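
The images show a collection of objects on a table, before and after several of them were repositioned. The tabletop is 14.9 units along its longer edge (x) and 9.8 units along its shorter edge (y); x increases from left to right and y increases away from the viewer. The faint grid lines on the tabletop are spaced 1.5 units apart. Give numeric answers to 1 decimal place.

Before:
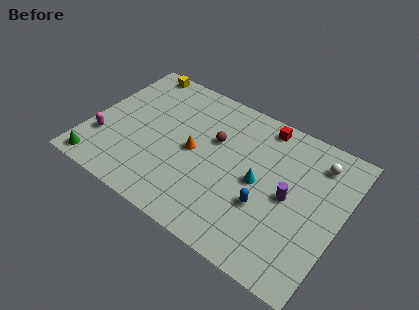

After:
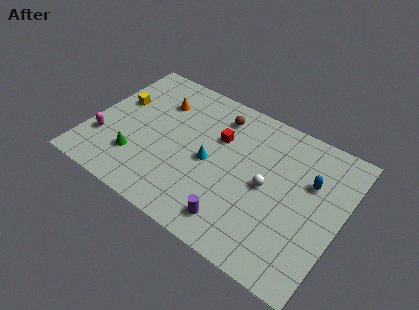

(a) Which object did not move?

the magenta capsule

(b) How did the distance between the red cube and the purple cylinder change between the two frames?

+0.8

They were about 4.5 units apart before and 5.3 after — 0.8 units further apart.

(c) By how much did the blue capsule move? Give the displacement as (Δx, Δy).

(2.2, 2.9)

From the two frames, the blue capsule sits at roughly (10.7, 3.5) before and (12.9, 6.4) after.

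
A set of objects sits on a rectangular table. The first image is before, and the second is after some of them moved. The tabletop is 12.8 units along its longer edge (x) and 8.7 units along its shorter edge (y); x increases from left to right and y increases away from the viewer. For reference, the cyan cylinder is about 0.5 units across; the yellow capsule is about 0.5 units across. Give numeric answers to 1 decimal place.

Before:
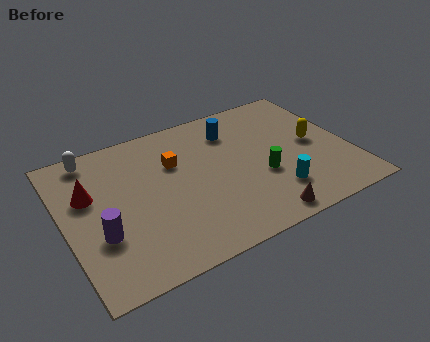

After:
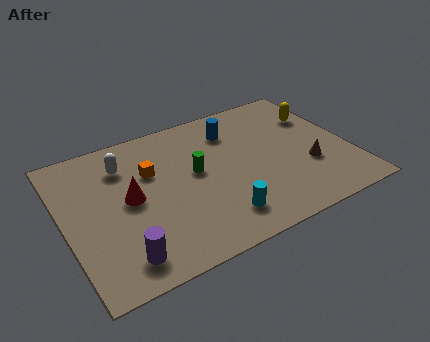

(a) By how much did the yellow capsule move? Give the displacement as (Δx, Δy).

(0.5, 1.7)

The yellow capsule started near (11.3, 4.4) and ended near (11.8, 6.1).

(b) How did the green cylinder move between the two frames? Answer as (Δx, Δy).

(-2.8, 1.5)

The green cylinder was at about (8.7, 3.3) and moved to about (5.9, 4.8).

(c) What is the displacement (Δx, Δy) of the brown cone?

(2.6, 2.1)

The brown cone was at about (8.2, 0.9) and moved to about (10.8, 3.0).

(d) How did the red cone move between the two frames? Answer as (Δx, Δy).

(1.7, -1.0)

From the two frames, the red cone sits at roughly (1.2, 5.5) before and (2.9, 4.5) after.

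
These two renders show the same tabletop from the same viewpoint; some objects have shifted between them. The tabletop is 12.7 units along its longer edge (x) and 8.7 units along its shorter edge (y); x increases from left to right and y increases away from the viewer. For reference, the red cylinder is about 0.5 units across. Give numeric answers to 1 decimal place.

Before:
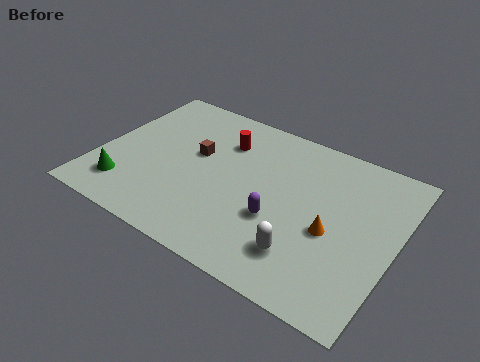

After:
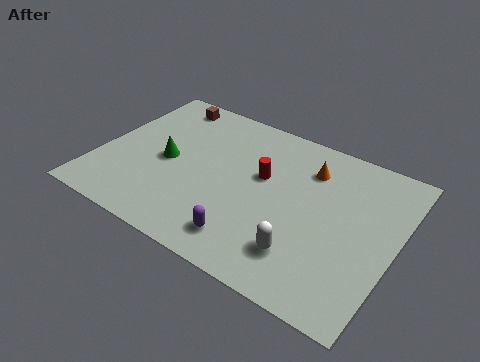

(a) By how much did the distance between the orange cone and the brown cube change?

+0.4

The distance was about 6.3 in the first image and 6.7 in the second, so they moved 0.4 units further apart.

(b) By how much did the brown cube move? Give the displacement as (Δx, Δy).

(-1.9, 2.5)

The brown cube started near (4.0, 5.1) and ended near (2.1, 7.6).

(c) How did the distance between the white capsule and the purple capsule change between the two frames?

+0.6

Before: roughly 1.8 units apart; after: 2.4. That's 0.6 units further apart.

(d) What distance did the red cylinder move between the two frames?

2.2

From (5.0, 6.4) to (6.9, 5.2), the red cylinder covered √(1.9² + 1.2²) ≈ 2.2 units.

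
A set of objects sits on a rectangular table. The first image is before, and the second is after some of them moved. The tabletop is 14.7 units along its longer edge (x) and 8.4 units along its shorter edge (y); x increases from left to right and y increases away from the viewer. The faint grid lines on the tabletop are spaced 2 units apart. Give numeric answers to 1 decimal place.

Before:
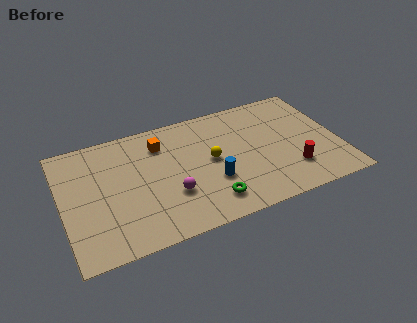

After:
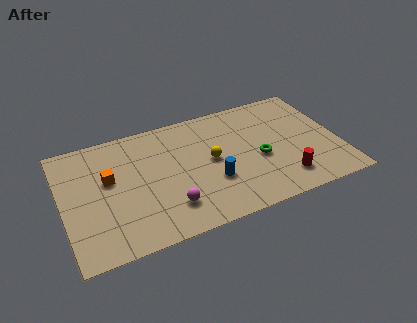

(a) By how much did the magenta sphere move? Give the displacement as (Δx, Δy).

(-0.2, -0.8)

The magenta sphere was at about (5.6, 2.8) and moved to about (5.4, 2.0).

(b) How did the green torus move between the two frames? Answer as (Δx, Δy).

(2.9, 2.0)

From the two frames, the green torus sits at roughly (7.5, 1.6) before and (10.4, 3.6) after.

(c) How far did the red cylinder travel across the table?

0.7

The red cylinder moved from about (12.0, 2.2) to (11.5, 1.7), a distance of √(0.5² + 0.5²) ≈ 0.7.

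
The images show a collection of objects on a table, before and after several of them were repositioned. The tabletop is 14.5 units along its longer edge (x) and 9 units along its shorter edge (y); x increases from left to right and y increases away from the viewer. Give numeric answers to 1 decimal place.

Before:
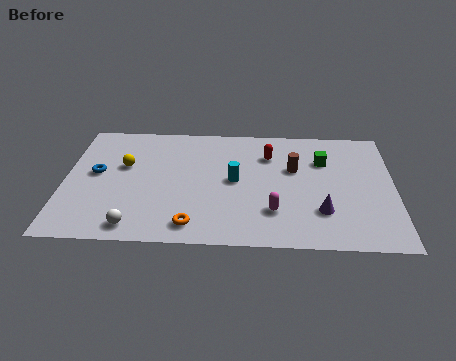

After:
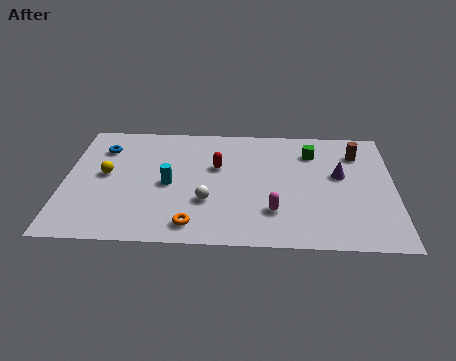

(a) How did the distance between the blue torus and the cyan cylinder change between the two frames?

-2.1

They were about 6.1 units apart before and 4.0 after — 2.1 units closer together.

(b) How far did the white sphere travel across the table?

3.6

The white sphere was near (3.2, 1.1) before and (6.3, 3.0) after, so it travelled √(3.1² + 1.9²) ≈ 3.6 units.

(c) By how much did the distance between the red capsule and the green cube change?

+2.0

Before: roughly 2.4 units apart; after: 4.4. That's 2.0 units further apart.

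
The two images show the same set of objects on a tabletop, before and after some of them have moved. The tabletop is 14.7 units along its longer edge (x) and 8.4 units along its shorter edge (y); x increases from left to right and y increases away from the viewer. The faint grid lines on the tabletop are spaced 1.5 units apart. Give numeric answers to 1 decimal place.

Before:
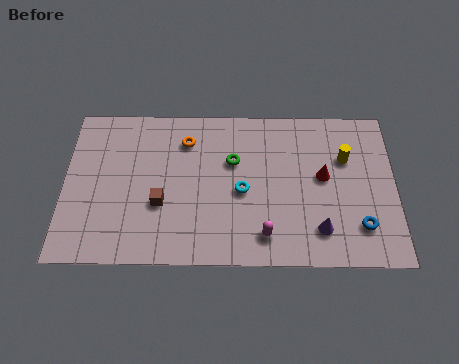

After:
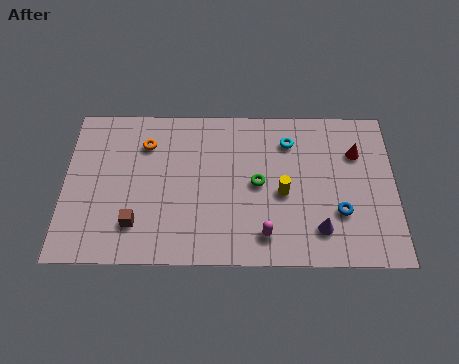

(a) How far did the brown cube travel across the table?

1.6

From (4.3, 3.1) to (3.2, 2.0), the brown cube covered √(1.1² + 1.1²) ≈ 1.6 units.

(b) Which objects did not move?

the purple cone and the magenta capsule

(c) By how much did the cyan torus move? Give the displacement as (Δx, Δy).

(2.1, 2.7)

The cyan torus was at about (7.9, 3.8) and moved to about (10.0, 6.5).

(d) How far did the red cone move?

2.0

From (11.5, 4.6) to (13.0, 5.9), the red cone covered √(1.5² + 1.3²) ≈ 2.0 units.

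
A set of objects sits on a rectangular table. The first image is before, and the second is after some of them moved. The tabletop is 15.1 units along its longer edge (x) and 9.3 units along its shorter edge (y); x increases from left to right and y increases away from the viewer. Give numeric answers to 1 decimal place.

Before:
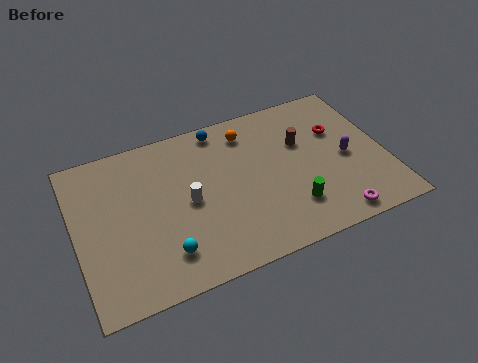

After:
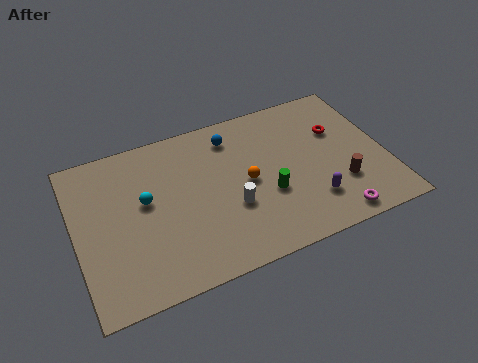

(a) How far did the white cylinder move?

2.3

The white cylinder moved from about (5.4, 4.5) to (7.4, 3.4), a distance of √(2.0² + 1.1²) ≈ 2.3.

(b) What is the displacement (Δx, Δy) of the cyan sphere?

(-0.6, 3.3)

The cyan sphere was at about (4.0, 2.0) and moved to about (3.4, 5.3).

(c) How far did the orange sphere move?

3.0

The orange sphere moved from about (8.7, 7.6) to (8.3, 4.6), a distance of √(0.4² + 3.0²) ≈ 3.0.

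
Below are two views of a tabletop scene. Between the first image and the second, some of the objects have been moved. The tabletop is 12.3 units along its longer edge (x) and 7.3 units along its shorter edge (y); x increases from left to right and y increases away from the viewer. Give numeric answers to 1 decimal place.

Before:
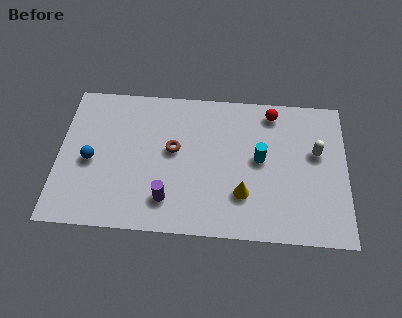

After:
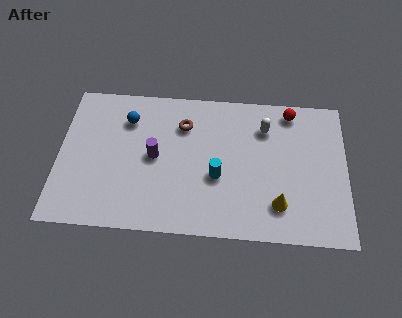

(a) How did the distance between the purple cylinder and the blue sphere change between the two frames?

-1.5

The distance was about 3.7 in the first image and 2.2 in the second, so they moved 1.5 units closer together.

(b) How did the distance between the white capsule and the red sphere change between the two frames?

-1.3

Before: roughly 2.7 units apart; after: 1.4. That's 1.3 units closer together.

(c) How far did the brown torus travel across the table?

1.4

The brown torus was near (4.9, 4.1) before and (5.3, 5.4) after, so it travelled √(0.4² + 1.3²) ≈ 1.4 units.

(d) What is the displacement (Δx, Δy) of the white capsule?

(-2.2, 1.1)

The white capsule started near (11.0, 4.4) and ended near (8.8, 5.5).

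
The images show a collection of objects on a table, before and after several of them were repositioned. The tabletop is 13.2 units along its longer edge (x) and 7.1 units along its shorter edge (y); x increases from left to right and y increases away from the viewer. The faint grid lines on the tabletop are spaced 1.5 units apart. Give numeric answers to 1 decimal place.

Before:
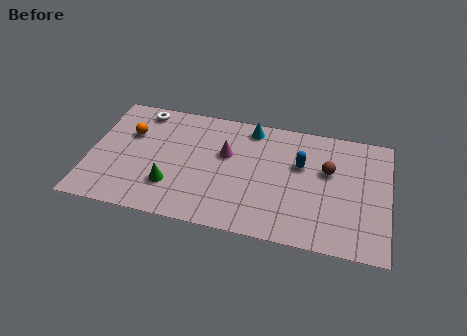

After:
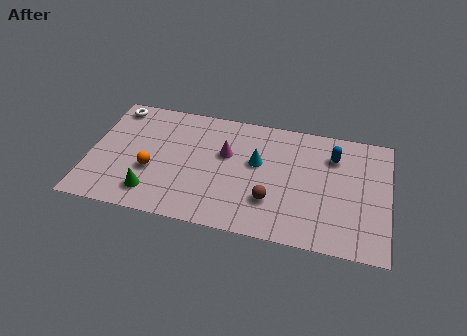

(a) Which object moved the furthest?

the brown sphere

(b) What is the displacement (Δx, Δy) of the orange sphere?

(1.1, -2.0)

The orange sphere was at about (1.7, 4.7) and moved to about (2.8, 2.7).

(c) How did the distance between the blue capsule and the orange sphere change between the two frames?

+0.7

Before: roughly 7.6 units apart; after: 8.3. That's 0.7 units further apart.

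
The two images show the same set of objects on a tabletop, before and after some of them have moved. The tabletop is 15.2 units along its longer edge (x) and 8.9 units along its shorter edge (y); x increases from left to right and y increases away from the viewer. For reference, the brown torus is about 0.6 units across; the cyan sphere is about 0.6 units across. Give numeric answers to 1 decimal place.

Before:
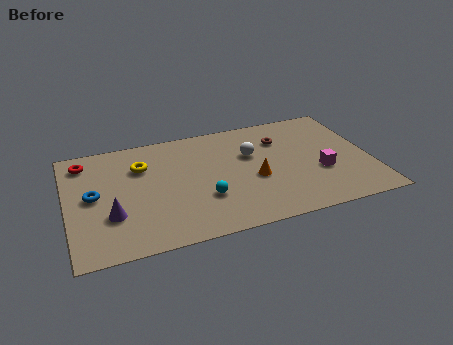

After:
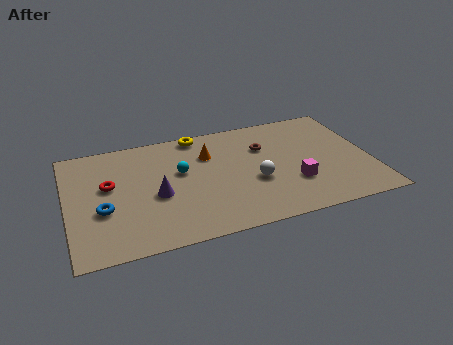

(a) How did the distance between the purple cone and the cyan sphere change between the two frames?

-2.6

Before: roughly 4.6 units apart; after: 2.0. That's 2.6 units closer together.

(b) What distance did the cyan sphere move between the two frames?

2.6

The cyan sphere was near (6.7, 2.9) before and (5.7, 5.3) after, so it travelled √(1.0² + 2.4²) ≈ 2.6 units.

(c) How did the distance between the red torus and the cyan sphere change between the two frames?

-3.7

Before: roughly 7.3 units apart; after: 3.6. That's 3.7 units closer together.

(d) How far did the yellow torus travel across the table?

3.5

The yellow torus was near (3.8, 6.3) before and (6.8, 8.1) after, so it travelled √(3.0² + 1.8²) ≈ 3.5 units.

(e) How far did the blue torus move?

1.3

From (1.3, 4.6) to (1.7, 3.4), the blue torus covered √(0.4² + 1.2²) ≈ 1.3 units.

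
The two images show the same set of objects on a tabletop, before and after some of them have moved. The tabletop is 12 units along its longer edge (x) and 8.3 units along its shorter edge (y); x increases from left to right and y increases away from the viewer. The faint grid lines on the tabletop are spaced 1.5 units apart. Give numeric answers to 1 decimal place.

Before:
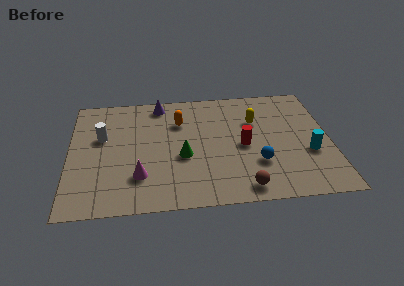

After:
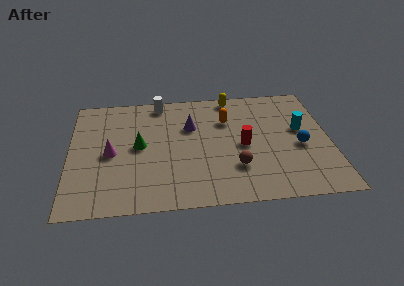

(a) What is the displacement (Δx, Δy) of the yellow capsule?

(-1.0, 1.9)

From the two frames, the yellow capsule sits at roughly (8.6, 5.6) before and (7.6, 7.5) after.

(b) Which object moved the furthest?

the white cylinder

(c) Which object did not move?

the red cylinder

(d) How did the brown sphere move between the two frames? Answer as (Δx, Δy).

(-0.3, 1.4)

From the two frames, the brown sphere sits at roughly (7.9, 1.0) before and (7.6, 2.4) after.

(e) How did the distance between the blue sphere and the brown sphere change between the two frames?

+1.5

Before: roughly 1.7 units apart; after: 3.2. That's 1.5 units further apart.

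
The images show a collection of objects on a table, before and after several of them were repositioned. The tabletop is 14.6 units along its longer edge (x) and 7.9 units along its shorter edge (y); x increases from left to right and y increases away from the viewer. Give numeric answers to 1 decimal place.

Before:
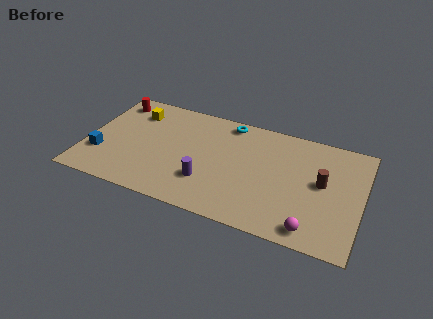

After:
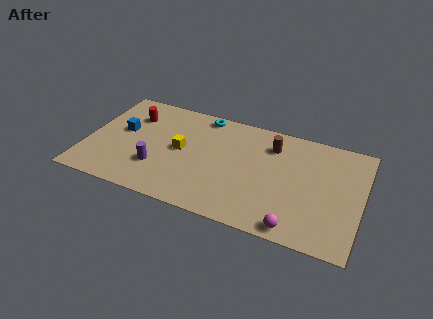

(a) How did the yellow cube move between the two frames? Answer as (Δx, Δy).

(2.7, -2.0)

The yellow cube started near (2.3, 6.1) and ended near (5.0, 4.1).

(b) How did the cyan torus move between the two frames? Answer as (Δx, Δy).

(-1.4, 0.1)

The cyan torus started near (7.3, 7.0) and ended near (5.9, 7.1).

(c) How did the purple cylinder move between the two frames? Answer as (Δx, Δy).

(-2.7, 0.1)

The purple cylinder was at about (6.6, 2.3) and moved to about (3.9, 2.4).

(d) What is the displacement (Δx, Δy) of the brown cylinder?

(-2.8, 1.8)

The brown cylinder started near (12.5, 4.3) and ended near (9.7, 6.1).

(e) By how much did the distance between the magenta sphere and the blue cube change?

-1.1

Before: roughly 11.4 units apart; after: 10.3. That's 1.1 units closer together.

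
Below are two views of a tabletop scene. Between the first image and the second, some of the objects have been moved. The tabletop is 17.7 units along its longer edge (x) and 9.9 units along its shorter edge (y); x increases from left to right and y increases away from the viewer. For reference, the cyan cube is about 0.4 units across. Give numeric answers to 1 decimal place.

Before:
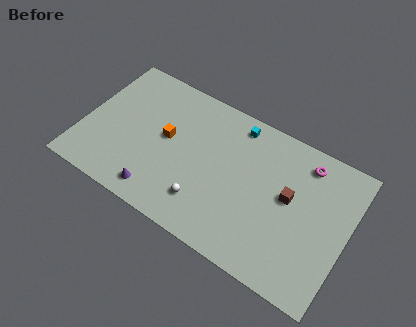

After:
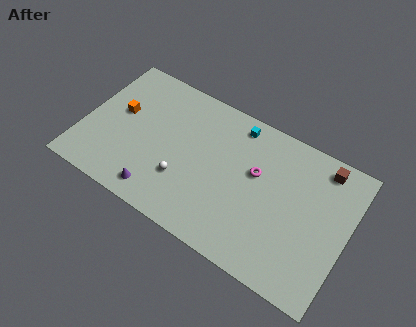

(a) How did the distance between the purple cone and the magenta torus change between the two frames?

-3.8

They were about 11.3 units apart before and 7.5 after — 3.8 units closer together.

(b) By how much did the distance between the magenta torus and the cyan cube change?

-1.6

The distance was about 4.7 in the first image and 3.1 in the second, so they moved 1.6 units closer together.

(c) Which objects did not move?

the purple cone and the cyan cube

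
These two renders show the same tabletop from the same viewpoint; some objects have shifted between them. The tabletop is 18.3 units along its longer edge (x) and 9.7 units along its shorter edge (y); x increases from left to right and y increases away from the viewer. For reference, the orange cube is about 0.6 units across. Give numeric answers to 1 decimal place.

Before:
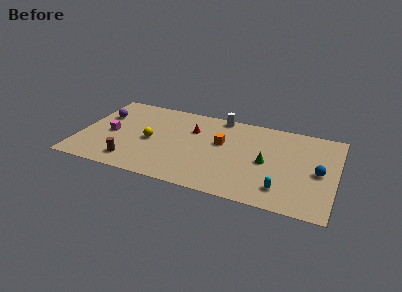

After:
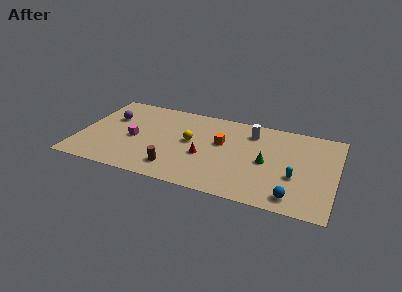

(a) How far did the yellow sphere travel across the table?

2.9

The yellow sphere was near (5.1, 4.5) before and (7.9, 5.3) after, so it travelled √(2.8² + 0.8²) ≈ 2.9 units.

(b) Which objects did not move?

the green cone and the orange cube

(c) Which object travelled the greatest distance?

the blue sphere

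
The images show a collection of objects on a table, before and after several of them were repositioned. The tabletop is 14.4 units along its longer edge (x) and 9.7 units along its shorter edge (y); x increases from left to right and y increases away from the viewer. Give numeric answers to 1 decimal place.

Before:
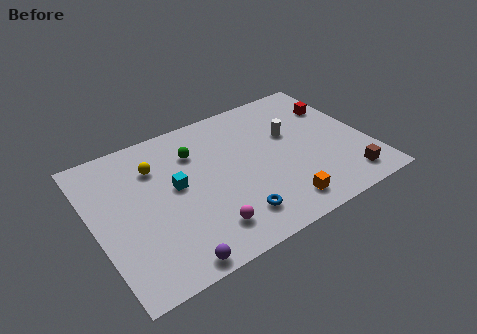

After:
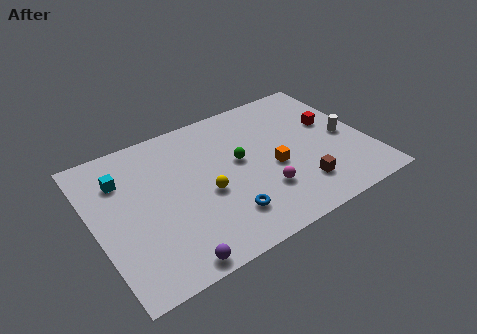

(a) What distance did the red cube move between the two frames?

1.2

From (13.3, 6.9) to (12.8, 5.8), the red cube covered √(0.5² + 1.1²) ≈ 1.2 units.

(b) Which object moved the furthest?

the yellow sphere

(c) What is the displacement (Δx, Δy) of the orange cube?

(0.1, 2.6)

The orange cube started near (9.2, 1.5) and ended near (9.3, 4.1).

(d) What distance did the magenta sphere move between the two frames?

3.3

The magenta sphere was near (5.3, 1.9) before and (8.5, 2.8) after, so it travelled √(3.2² + 0.9²) ≈ 3.3 units.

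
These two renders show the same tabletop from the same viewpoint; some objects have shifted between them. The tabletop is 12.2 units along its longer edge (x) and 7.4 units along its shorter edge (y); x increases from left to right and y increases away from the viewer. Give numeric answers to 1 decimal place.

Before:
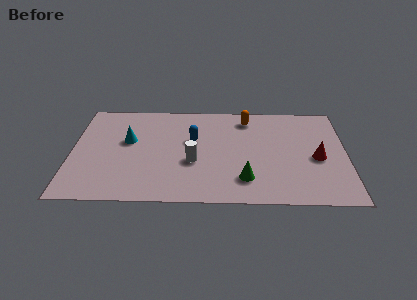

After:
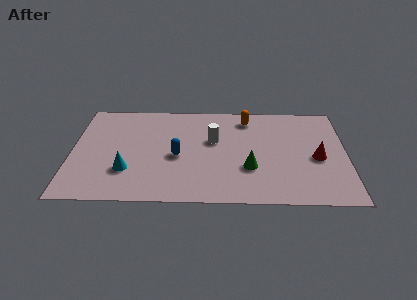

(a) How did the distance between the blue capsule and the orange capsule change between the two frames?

+1.3

They were about 2.9 units apart before and 4.2 after — 1.3 units further apart.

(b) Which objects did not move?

the red cone and the orange capsule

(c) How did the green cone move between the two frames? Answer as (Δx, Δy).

(0.2, 0.8)

The green cone started near (7.7, 1.7) and ended near (7.9, 2.5).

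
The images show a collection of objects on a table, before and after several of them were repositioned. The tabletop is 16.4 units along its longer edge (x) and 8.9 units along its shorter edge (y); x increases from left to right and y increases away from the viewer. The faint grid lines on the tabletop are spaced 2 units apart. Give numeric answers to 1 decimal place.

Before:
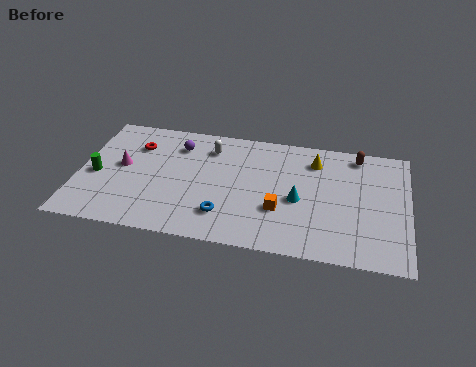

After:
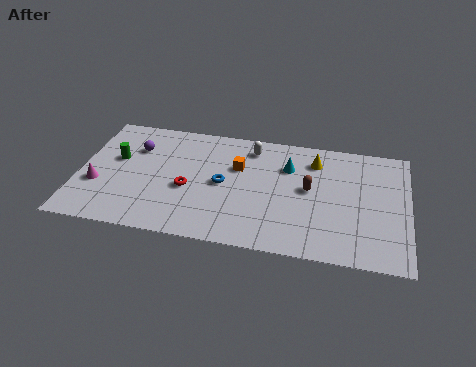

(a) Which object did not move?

the yellow cone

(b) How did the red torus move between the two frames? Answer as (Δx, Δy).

(2.8, -2.8)

The red torus was at about (2.7, 6.5) and moved to about (5.5, 3.7).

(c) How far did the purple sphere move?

2.2

From (4.8, 6.9) to (2.7, 6.3), the purple sphere covered √(2.1² + 0.6²) ≈ 2.2 units.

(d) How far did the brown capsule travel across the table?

3.8

From (13.8, 7.8) to (11.5, 4.8), the brown capsule covered √(2.3² + 3.0²) ≈ 3.8 units.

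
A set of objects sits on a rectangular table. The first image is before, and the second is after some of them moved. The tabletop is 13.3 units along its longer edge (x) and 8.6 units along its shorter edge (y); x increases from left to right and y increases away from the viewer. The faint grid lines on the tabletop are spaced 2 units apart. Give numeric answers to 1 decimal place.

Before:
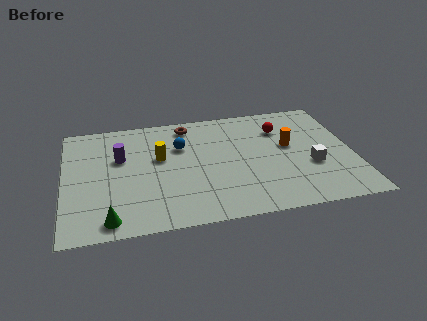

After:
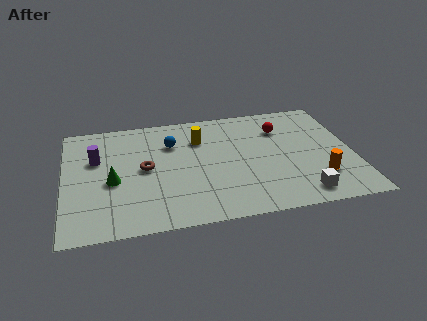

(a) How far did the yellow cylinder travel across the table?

2.2

The yellow cylinder was near (4.4, 5.1) before and (6.3, 6.2) after, so it travelled √(1.9² + 1.1²) ≈ 2.2 units.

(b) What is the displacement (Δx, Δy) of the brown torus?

(-2.1, -3.0)

The brown torus started near (5.8, 7.4) and ended near (3.7, 4.4).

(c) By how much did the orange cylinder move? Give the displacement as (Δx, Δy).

(1.2, -2.6)

The orange cylinder started near (10.4, 4.9) and ended near (11.6, 2.3).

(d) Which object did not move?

the red sphere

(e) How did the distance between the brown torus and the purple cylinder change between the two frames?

-1.3

The distance was about 3.8 in the first image and 2.5 in the second, so they moved 1.3 units closer together.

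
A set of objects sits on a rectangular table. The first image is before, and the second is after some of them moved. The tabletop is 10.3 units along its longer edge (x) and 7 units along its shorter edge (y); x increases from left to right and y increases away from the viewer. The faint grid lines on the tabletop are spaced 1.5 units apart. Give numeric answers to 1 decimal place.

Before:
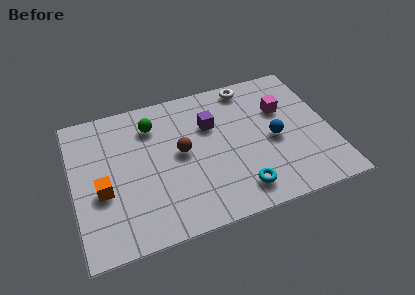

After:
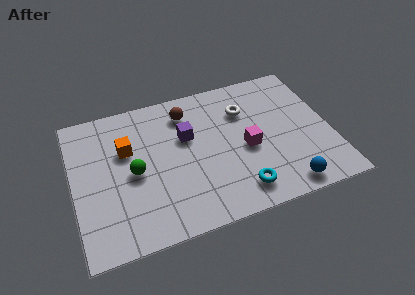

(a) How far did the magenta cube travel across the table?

2.2

The magenta cube was near (8.5, 4.6) before and (6.9, 3.1) after, so it travelled √(1.6² + 1.5²) ≈ 2.2 units.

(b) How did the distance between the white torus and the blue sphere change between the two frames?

+1.3

The distance was about 3.1 in the first image and 4.4 in the second, so they moved 1.3 units further apart.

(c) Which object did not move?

the cyan torus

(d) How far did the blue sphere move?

2.4

From (8.0, 3.2) to (8.2, 0.8), the blue sphere covered √(0.2² + 2.4²) ≈ 2.4 units.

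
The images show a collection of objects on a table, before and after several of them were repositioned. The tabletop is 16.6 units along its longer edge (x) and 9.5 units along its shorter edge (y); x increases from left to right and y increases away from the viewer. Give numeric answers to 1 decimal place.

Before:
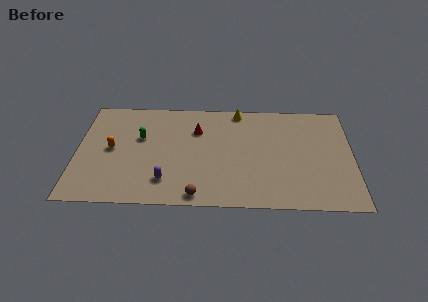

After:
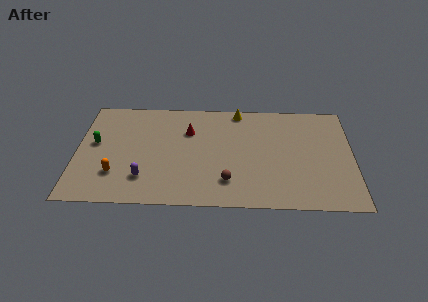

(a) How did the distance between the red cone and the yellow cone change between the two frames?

+0.5

The distance was about 3.1 in the first image and 3.6 in the second, so they moved 0.5 units further apart.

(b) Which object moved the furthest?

the green capsule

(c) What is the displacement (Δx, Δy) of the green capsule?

(-2.7, -0.6)

The green capsule was at about (3.8, 5.9) and moved to about (1.1, 5.3).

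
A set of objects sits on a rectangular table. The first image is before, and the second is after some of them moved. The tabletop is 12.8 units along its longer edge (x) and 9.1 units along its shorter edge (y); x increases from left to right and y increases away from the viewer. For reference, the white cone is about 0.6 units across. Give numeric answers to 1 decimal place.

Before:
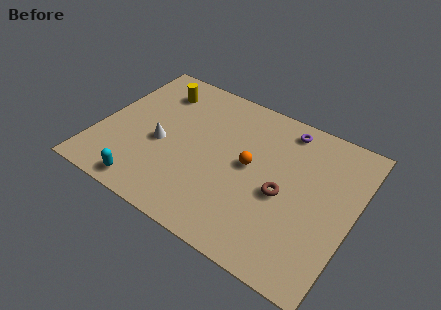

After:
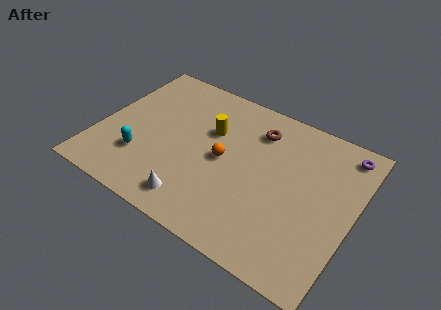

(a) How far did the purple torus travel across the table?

3.0

From (8.9, 7.9) to (11.9, 7.9), the purple torus covered √(3.0² + 0.0²) ≈ 3.0 units.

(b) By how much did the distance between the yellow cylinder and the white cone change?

+1.1

Before: roughly 3.4 units apart; after: 4.5. That's 1.1 units further apart.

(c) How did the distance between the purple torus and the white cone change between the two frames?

+2.2

Before: roughly 7.0 units apart; after: 9.2. That's 2.2 units further apart.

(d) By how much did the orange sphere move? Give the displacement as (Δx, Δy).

(-1.3, -0.3)

From the two frames, the orange sphere sits at roughly (7.6, 4.8) before and (6.3, 4.5) after.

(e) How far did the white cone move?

3.3

The white cone moved from about (3.2, 3.9) to (5.4, 1.4), a distance of √(2.2² + 2.5²) ≈ 3.3.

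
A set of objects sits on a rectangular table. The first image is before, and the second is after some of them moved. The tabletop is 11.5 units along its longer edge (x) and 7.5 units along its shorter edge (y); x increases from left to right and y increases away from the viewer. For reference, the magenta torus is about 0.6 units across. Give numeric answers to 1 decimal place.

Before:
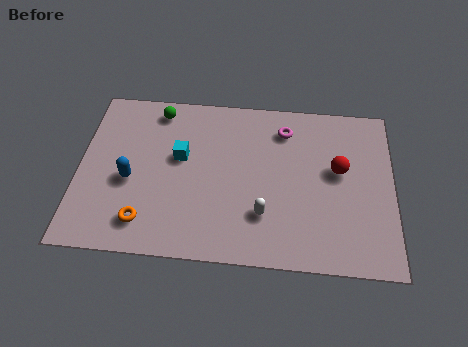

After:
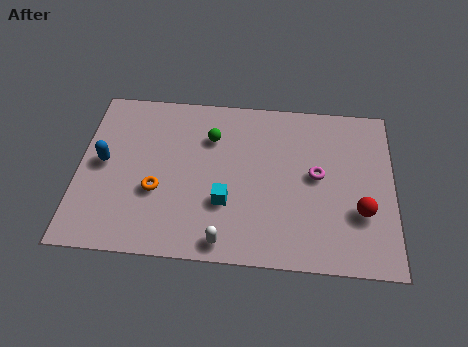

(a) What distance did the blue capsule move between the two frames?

1.2

The blue capsule was near (1.9, 3.2) before and (0.9, 3.9) after, so it travelled √(1.0² + 0.7²) ≈ 1.2 units.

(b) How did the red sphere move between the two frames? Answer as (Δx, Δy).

(0.8, -1.8)

The red sphere started near (9.5, 4.3) and ended near (10.3, 2.5).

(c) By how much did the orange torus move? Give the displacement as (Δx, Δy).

(0.4, 1.4)

The orange torus was at about (2.5, 1.4) and moved to about (2.9, 2.8).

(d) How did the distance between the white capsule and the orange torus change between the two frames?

-1.2

Before: roughly 4.4 units apart; after: 3.2. That's 1.2 units closer together.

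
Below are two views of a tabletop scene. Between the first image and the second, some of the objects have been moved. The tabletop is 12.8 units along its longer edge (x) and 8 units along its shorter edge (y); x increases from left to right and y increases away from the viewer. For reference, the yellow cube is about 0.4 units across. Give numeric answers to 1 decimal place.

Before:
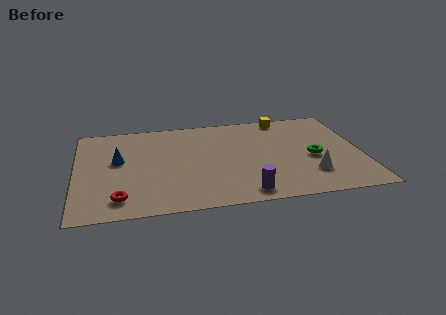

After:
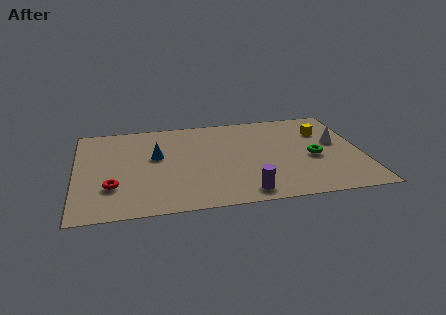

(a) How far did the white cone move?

2.8

The white cone moved from about (10.4, 2.1) to (11.7, 4.6), a distance of √(1.3² + 2.5²) ≈ 2.8.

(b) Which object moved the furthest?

the white cone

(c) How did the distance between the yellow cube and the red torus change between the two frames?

+0.6

The distance was about 9.6 in the first image and 10.2 in the second, so they moved 0.6 units further apart.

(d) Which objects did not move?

the green torus and the purple cylinder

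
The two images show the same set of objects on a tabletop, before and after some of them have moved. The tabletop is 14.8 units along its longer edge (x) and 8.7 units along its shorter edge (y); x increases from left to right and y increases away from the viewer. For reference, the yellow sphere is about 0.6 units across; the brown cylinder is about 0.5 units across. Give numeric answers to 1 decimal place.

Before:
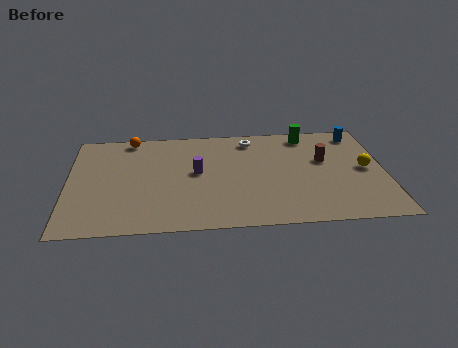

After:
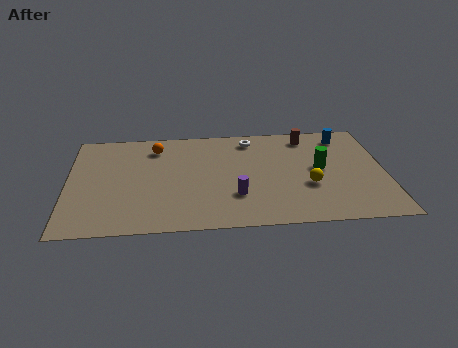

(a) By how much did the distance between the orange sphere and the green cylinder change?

-0.3

The distance was about 8.4 in the first image and 8.1 in the second, so they moved 0.3 units closer together.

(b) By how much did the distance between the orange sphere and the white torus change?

-1.2

The distance was about 5.7 in the first image and 4.5 in the second, so they moved 1.2 units closer together.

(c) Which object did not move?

the white torus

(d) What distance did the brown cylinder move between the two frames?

2.2

The brown cylinder was near (12.0, 5.3) before and (11.3, 7.4) after, so it travelled √(0.7² + 2.1²) ≈ 2.2 units.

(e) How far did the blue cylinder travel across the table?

0.7

From (13.7, 7.5) to (13.0, 7.3), the blue cylinder covered √(0.7² + 0.2²) ≈ 0.7 units.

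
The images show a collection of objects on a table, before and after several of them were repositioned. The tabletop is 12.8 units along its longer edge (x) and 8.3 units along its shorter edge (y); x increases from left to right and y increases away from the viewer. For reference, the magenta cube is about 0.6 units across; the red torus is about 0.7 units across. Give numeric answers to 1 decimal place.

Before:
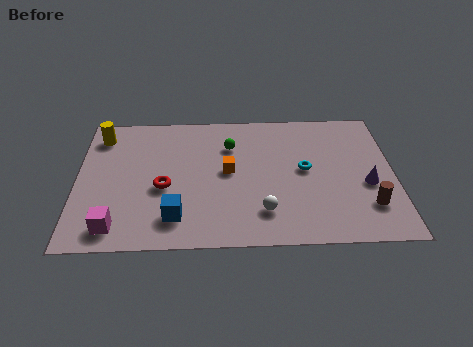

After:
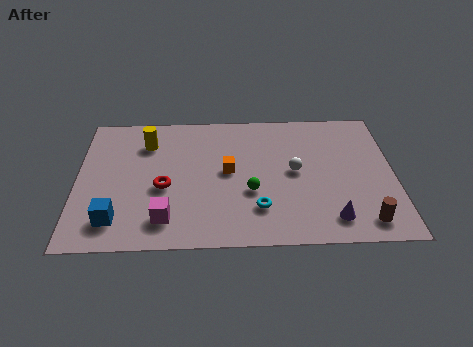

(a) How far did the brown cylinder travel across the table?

0.9

The brown cylinder was near (11.7, 2.1) before and (11.5, 1.2) after, so it travelled √(0.2² + 0.9²) ≈ 0.9 units.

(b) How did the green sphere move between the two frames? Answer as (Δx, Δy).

(0.8, -2.9)

The green sphere was at about (6.2, 6.0) and moved to about (7.0, 3.1).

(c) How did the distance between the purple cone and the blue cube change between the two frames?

+0.7

The distance was about 7.9 in the first image and 8.6 in the second, so they moved 0.7 units further apart.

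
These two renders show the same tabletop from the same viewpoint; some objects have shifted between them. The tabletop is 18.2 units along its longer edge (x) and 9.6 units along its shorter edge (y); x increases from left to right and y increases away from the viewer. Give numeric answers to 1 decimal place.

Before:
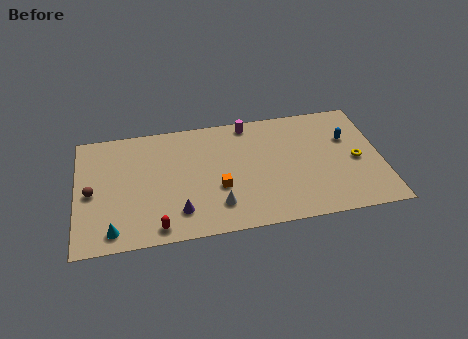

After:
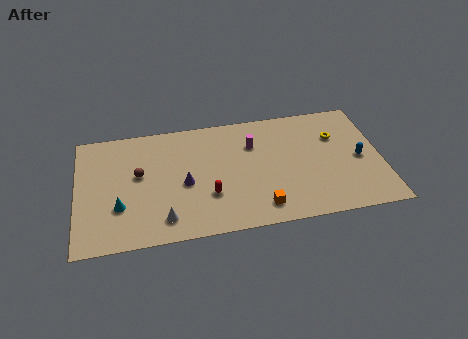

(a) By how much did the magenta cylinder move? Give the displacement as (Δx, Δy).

(0.2, -1.8)

From the two frames, the magenta cylinder sits at roughly (10.4, 8.6) before and (10.6, 6.8) after.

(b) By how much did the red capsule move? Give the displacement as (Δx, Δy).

(3.1, 2.0)

The red capsule started near (4.7, 1.1) and ended near (7.8, 3.1).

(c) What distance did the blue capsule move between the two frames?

1.9

The blue capsule moved from about (16.3, 6.3) to (16.9, 4.5), a distance of √(0.6² + 1.8²) ≈ 1.9.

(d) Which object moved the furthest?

the red capsule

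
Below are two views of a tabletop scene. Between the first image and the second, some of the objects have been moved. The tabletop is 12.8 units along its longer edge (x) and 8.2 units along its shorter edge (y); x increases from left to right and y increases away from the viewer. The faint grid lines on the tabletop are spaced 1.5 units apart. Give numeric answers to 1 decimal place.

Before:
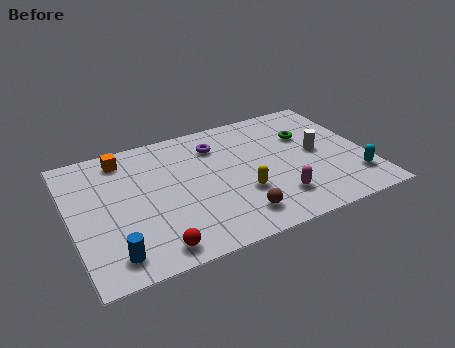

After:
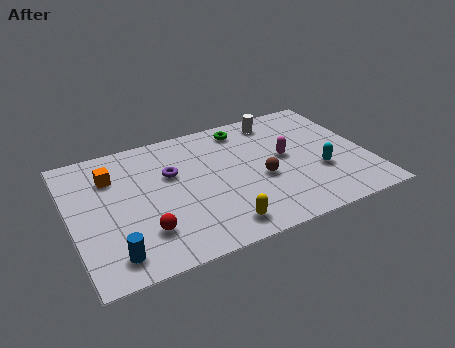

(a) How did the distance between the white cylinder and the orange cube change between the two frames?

-1.2

Before: roughly 8.7 units apart; after: 7.5. That's 1.2 units closer together.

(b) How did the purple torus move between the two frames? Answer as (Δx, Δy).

(-2.1, -1.1)

The purple torus started near (6.5, 6.3) and ended near (4.4, 5.2).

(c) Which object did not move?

the blue cylinder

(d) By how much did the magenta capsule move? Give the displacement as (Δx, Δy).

(0.7, 2.5)

From the two frames, the magenta capsule sits at roughly (8.6, 1.9) before and (9.3, 4.4) after.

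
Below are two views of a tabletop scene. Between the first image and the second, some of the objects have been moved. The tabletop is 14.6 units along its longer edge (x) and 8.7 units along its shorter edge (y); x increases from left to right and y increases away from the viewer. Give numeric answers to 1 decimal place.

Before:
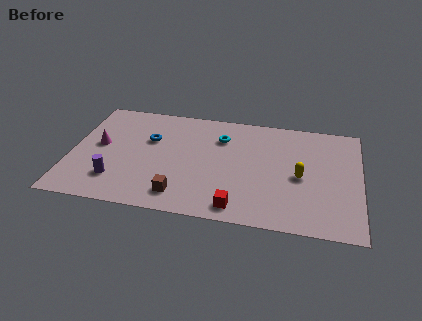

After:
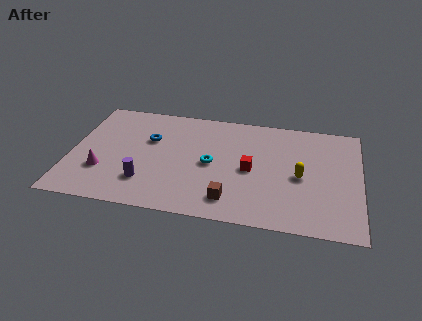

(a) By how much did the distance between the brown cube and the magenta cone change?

+1.2

The distance was about 5.4 in the first image and 6.6 in the second, so they moved 1.2 units further apart.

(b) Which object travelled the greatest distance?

the red cube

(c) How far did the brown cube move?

2.5

From (5.7, 1.5) to (8.2, 1.6), the brown cube covered √(2.5² + 0.1²) ≈ 2.5 units.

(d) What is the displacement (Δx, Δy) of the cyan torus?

(-0.4, -2.2)

From the two frames, the cyan torus sits at roughly (7.5, 6.4) before and (7.1, 4.2) after.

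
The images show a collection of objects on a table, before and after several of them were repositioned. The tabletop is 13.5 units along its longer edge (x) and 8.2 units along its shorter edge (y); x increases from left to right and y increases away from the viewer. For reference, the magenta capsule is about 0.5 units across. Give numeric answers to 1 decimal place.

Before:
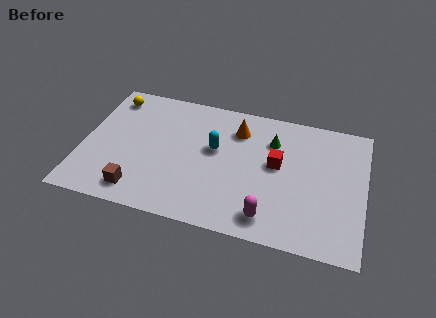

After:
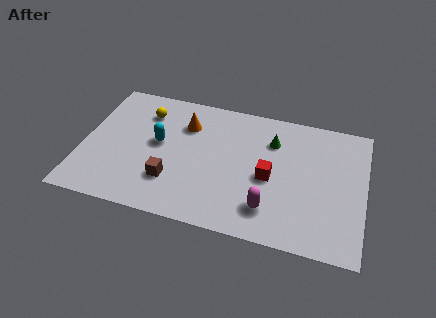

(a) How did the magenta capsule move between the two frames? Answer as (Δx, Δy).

(0.0, 0.5)

The magenta capsule was at about (9.1, 1.3) and moved to about (9.1, 1.8).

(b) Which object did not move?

the green cone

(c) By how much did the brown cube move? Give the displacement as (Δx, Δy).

(1.5, 1.0)

The brown cube was at about (2.9, 1.3) and moved to about (4.4, 2.3).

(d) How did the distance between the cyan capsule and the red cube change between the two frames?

+2.5

They were about 3.0 units apart before and 5.5 after — 2.5 units further apart.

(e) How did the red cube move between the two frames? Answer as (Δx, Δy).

(-0.3, -0.9)

The red cube was at about (9.3, 4.6) and moved to about (9.0, 3.7).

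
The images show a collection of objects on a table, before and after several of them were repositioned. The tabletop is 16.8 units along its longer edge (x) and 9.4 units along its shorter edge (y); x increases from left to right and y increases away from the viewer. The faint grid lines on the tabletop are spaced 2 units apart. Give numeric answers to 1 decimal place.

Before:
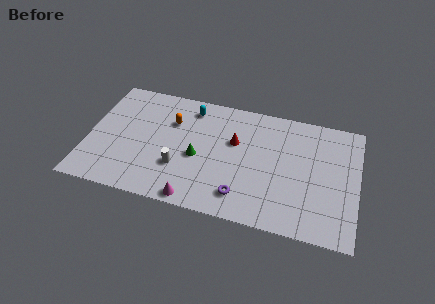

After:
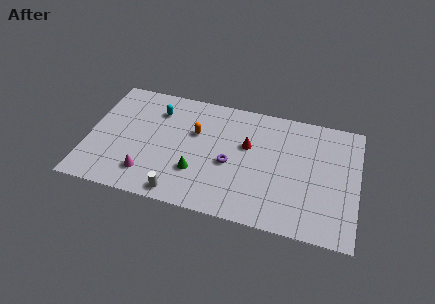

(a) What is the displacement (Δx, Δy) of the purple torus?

(-0.9, 2.3)

The purple torus was at about (9.8, 1.8) and moved to about (8.9, 4.1).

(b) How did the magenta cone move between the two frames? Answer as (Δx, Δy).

(-3.1, 1.2)

From the two frames, the magenta cone sits at roughly (7.0, 0.8) before and (3.9, 2.0) after.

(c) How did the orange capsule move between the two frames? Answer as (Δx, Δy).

(1.5, -0.5)

From the two frames, the orange capsule sits at roughly (5.1, 6.5) before and (6.6, 6.0) after.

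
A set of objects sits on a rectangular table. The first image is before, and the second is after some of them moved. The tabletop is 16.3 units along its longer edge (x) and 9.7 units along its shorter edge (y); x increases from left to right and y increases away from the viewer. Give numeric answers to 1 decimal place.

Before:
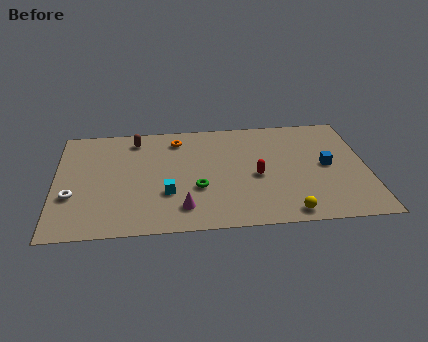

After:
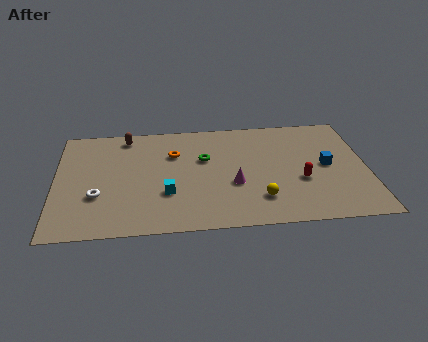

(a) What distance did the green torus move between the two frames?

2.6

The green torus was near (7.4, 3.5) before and (7.8, 6.1) after, so it travelled √(0.4² + 2.6²) ≈ 2.6 units.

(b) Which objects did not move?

the cyan cube and the blue cube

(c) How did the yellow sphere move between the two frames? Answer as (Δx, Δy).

(-1.4, 1.3)

The yellow sphere started near (12.0, 1.0) and ended near (10.6, 2.3).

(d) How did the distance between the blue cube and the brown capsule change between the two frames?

+0.6

The distance was about 10.5 in the first image and 11.1 in the second, so they moved 0.6 units further apart.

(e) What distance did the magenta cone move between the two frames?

3.2

The magenta cone moved from about (6.6, 1.9) to (9.3, 3.7), a distance of √(2.7² + 1.8²) ≈ 3.2.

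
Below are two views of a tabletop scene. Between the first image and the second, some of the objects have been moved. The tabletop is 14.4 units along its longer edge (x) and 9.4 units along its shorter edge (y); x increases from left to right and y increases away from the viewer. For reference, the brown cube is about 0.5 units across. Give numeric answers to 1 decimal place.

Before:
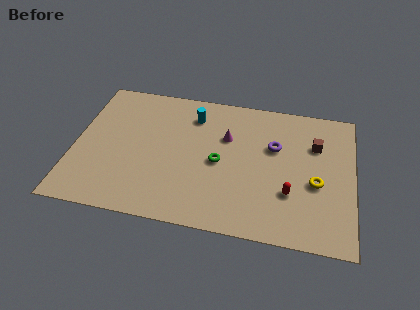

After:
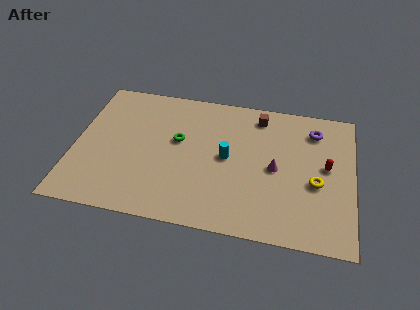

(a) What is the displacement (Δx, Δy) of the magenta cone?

(2.6, -1.7)

The magenta cone was at about (7.8, 6.2) and moved to about (10.4, 4.5).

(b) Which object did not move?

the yellow torus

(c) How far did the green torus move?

2.5

The green torus moved from about (7.5, 4.4) to (5.3, 5.5), a distance of √(2.2² + 1.1²) ≈ 2.5.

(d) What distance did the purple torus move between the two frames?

2.5

From (10.3, 6.0) to (12.3, 7.5), the purple torus covered √(2.0² + 1.5²) ≈ 2.5 units.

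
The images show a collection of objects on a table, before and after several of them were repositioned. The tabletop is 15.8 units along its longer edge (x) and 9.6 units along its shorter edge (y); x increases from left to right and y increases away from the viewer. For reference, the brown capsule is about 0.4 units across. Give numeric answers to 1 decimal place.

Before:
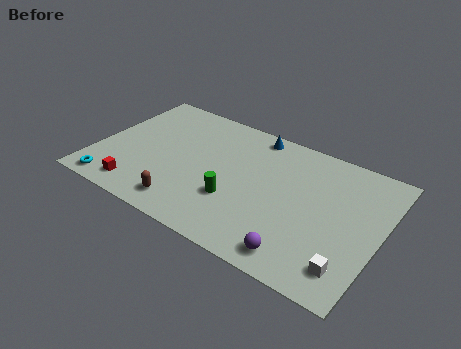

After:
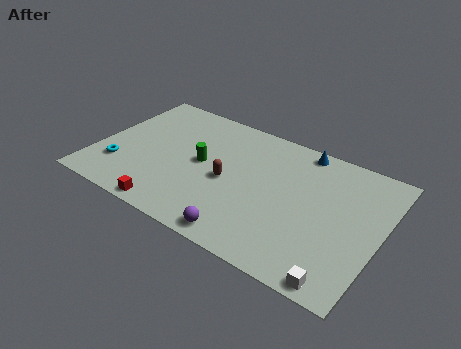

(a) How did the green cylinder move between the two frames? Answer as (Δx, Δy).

(-2.2, 1.8)

The green cylinder started near (8.0, 3.2) and ended near (5.8, 5.0).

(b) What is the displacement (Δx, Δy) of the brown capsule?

(1.9, 2.9)

The brown capsule started near (5.5, 1.5) and ended near (7.4, 4.4).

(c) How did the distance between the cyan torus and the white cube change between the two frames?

-0.3

The distance was about 13.1 in the first image and 12.8 in the second, so they moved 0.3 units closer together.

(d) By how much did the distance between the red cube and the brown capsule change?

+1.7

The distance was about 2.7 in the first image and 4.4 in the second, so they moved 1.7 units further apart.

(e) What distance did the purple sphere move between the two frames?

3.0

The purple sphere was near (11.9, 1.3) before and (8.9, 1.0) after, so it travelled √(3.0² + 0.3²) ≈ 3.0 units.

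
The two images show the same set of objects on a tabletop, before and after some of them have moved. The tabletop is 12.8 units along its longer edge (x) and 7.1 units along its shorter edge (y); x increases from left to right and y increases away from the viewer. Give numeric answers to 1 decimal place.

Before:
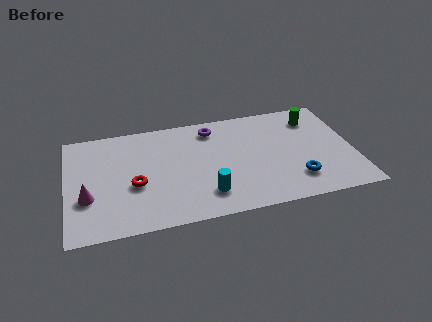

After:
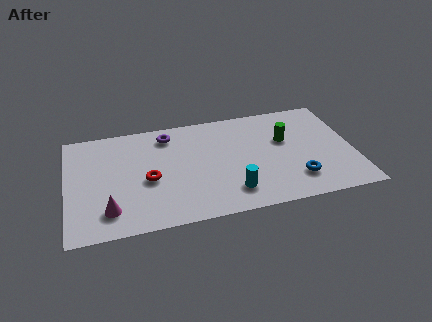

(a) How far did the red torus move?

0.6

From (3.0, 2.9) to (3.6, 3.1), the red torus covered √(0.6² + 0.2²) ≈ 0.6 units.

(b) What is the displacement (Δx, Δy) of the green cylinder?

(-1.4, -1.2)

The green cylinder was at about (11.2, 5.6) and moved to about (9.8, 4.4).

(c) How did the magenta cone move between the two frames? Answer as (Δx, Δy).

(0.9, -1.0)

From the two frames, the magenta cone sits at roughly (0.9, 2.5) before and (1.8, 1.5) after.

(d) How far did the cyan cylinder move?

1.1

From (6.1, 1.6) to (7.2, 1.5), the cyan cylinder covered √(1.1² + 0.1²) ≈ 1.1 units.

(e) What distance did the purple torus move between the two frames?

2.0

From (6.6, 5.9) to (4.6, 5.9), the purple torus covered √(2.0² + 0.0²) ≈ 2.0 units.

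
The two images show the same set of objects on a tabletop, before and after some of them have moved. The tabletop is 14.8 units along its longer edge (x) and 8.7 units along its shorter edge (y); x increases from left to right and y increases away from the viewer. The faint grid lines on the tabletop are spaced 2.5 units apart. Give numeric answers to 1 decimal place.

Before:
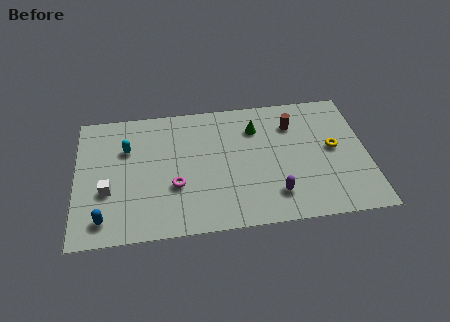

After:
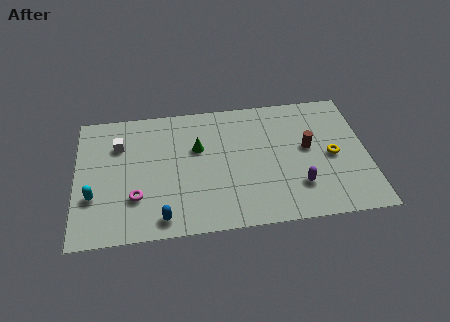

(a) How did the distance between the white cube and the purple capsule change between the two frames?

+1.3

The distance was about 8.5 in the first image and 9.8 in the second, so they moved 1.3 units further apart.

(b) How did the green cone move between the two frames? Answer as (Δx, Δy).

(-3.0, -1.0)

From the two frames, the green cone sits at roughly (9.2, 6.5) before and (6.2, 5.5) after.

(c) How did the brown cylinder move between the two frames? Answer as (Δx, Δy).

(0.7, -1.7)

The brown cylinder was at about (11.1, 6.5) and moved to about (11.8, 4.8).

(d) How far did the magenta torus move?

2.1

The magenta torus moved from about (5.0, 3.1) to (3.0, 2.6), a distance of √(2.0² + 0.5²) ≈ 2.1.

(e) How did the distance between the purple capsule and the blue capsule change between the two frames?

-1.6

Before: roughly 8.6 units apart; after: 7.0. That's 1.6 units closer together.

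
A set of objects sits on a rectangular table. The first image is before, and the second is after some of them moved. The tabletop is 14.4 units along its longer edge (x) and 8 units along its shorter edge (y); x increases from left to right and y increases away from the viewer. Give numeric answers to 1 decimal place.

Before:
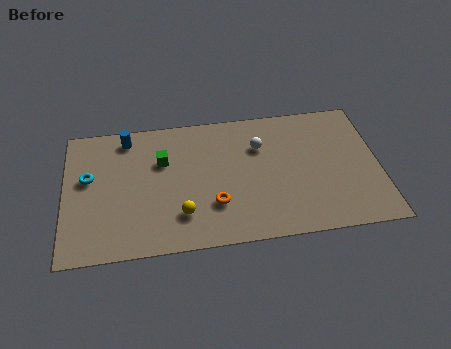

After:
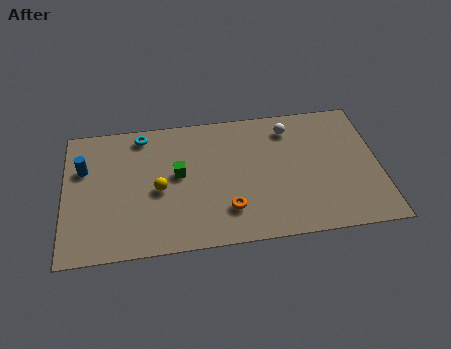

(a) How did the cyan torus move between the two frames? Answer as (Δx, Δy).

(2.5, 2.3)

From the two frames, the cyan torus sits at roughly (1.1, 4.7) before and (3.6, 7.0) after.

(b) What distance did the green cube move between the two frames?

1.1

The green cube was near (4.5, 5.3) before and (5.2, 4.4) after, so it travelled √(0.7² + 0.9²) ≈ 1.1 units.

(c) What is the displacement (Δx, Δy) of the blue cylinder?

(-2.0, -1.6)

The blue cylinder started near (2.9, 6.9) and ended near (0.9, 5.3).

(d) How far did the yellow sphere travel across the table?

1.9

The yellow sphere was near (5.3, 2.0) before and (4.3, 3.6) after, so it travelled √(1.0² + 1.6²) ≈ 1.9 units.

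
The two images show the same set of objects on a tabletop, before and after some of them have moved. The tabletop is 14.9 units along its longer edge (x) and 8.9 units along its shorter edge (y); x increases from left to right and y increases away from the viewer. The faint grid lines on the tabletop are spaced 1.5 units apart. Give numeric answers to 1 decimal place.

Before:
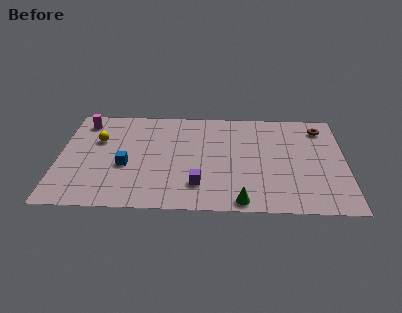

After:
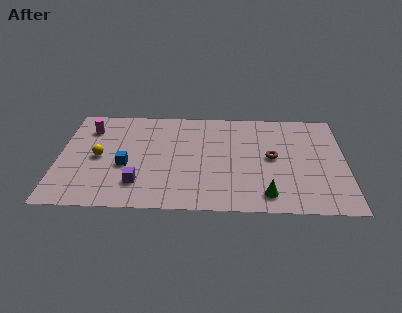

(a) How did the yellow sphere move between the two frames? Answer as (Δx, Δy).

(0.1, -1.5)

The yellow sphere started near (2.0, 5.8) and ended near (2.1, 4.3).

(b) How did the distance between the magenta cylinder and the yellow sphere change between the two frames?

+0.8

Before: roughly 1.8 units apart; after: 2.6. That's 0.8 units further apart.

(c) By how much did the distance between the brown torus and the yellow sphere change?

-2.8

The distance was about 11.8 in the first image and 9.0 in the second, so they moved 2.8 units closer together.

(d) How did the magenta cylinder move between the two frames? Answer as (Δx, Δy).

(0.3, -0.6)

From the two frames, the magenta cylinder sits at roughly (1.2, 7.4) before and (1.5, 6.8) after.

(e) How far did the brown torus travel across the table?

3.7

From (13.7, 7.3) to (11.1, 4.6), the brown torus covered √(2.6² + 2.7²) ≈ 3.7 units.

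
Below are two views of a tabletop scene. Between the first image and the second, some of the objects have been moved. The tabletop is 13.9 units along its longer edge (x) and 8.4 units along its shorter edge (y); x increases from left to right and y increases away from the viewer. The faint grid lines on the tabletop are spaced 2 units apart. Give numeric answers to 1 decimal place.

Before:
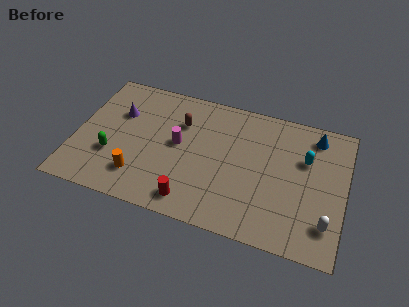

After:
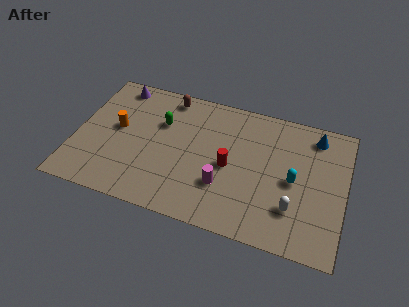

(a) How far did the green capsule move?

3.6

The green capsule was near (2.0, 2.8) before and (4.3, 5.6) after, so it travelled √(2.3² + 2.8²) ≈ 3.6 units.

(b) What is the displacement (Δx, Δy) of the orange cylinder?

(-1.4, 2.7)

The orange cylinder started near (3.5, 1.9) and ended near (2.1, 4.6).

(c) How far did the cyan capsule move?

1.6

The cyan capsule moved from about (11.8, 5.5) to (11.3, 4.0), a distance of √(0.5² + 1.5²) ≈ 1.6.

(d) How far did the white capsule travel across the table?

1.7

The white capsule moved from about (13.1, 1.9) to (11.4, 2.3), a distance of √(1.7² + 0.4²) ≈ 1.7.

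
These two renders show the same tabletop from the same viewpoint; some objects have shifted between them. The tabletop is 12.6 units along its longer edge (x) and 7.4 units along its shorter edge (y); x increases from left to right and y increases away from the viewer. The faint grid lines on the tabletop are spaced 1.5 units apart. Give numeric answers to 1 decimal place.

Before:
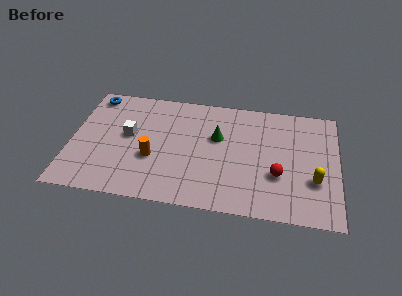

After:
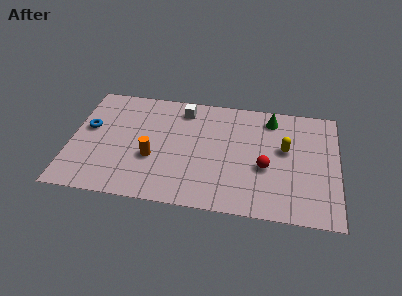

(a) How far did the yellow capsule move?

2.3

The yellow capsule moved from about (11.5, 2.5) to (10.1, 4.3), a distance of √(1.4² + 1.8²) ≈ 2.3.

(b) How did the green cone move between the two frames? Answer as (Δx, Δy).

(2.5, 1.6)

From the two frames, the green cone sits at roughly (6.9, 4.6) before and (9.4, 6.2) after.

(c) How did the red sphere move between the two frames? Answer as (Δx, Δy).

(-0.6, 0.4)

The red sphere was at about (9.8, 2.6) and moved to about (9.2, 3.0).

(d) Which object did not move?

the orange cylinder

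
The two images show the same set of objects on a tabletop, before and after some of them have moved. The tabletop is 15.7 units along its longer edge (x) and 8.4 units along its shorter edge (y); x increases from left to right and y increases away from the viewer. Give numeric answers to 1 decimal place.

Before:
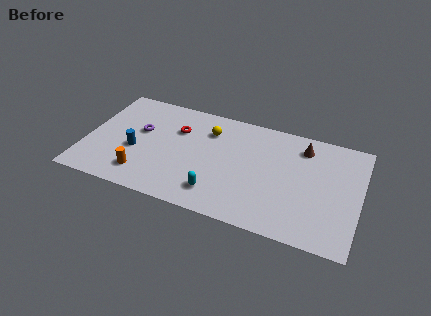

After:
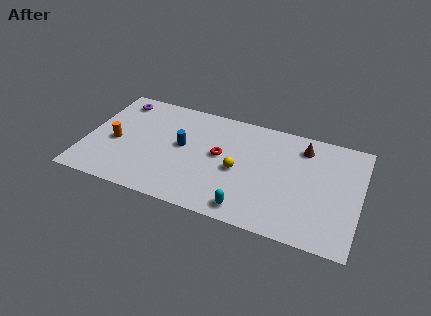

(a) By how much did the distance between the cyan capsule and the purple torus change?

+4.3

They were about 5.8 units apart before and 10.1 after — 4.3 units further apart.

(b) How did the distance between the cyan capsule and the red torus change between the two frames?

-0.9

They were about 4.9 units apart before and 4.0 after — 0.9 units closer together.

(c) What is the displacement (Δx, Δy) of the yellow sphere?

(1.9, -2.5)

The yellow sphere was at about (6.9, 6.3) and moved to about (8.8, 3.8).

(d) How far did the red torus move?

2.9

The red torus moved from about (5.1, 5.8) to (7.7, 4.6), a distance of √(2.6² + 1.2²) ≈ 2.9.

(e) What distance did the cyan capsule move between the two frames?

1.9

The cyan capsule was near (7.8, 1.7) before and (9.6, 1.1) after, so it travelled √(1.8² + 0.6²) ≈ 1.9 units.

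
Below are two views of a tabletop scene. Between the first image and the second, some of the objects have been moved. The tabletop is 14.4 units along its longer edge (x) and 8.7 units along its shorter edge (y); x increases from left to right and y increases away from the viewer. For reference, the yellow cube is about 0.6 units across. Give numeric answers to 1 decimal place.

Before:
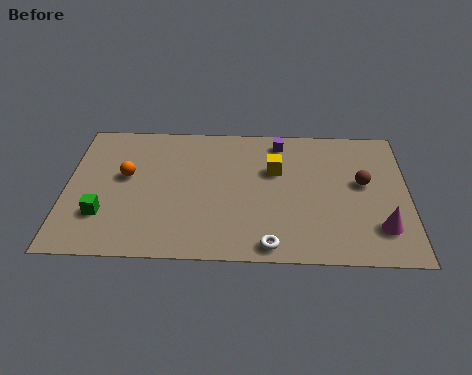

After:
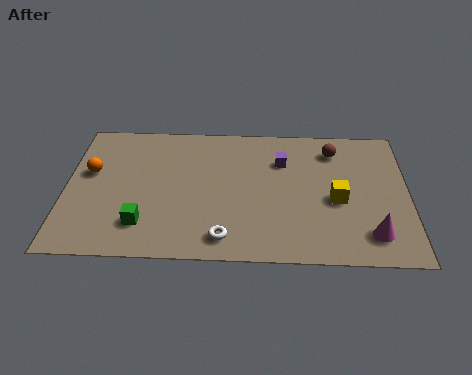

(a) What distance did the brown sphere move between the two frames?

2.4

From (12.5, 4.9) to (11.3, 7.0), the brown sphere covered √(1.2² + 2.1²) ≈ 2.4 units.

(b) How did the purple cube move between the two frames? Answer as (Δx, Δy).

(0.1, -1.3)

The purple cube was at about (9.0, 7.5) and moved to about (9.1, 6.2).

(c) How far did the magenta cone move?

0.6

From (13.2, 2.1) to (12.8, 1.7), the magenta cone covered √(0.4² + 0.4²) ≈ 0.6 units.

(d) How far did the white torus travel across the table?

1.9

From (8.6, 0.9) to (6.7, 1.3), the white torus covered √(1.9² + 0.4²) ≈ 1.9 units.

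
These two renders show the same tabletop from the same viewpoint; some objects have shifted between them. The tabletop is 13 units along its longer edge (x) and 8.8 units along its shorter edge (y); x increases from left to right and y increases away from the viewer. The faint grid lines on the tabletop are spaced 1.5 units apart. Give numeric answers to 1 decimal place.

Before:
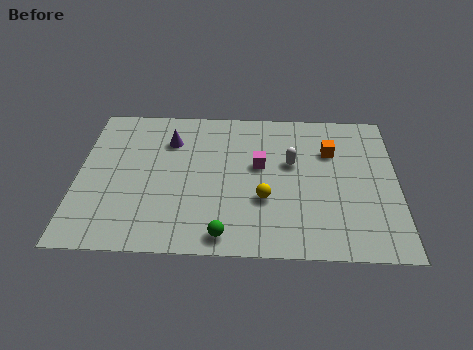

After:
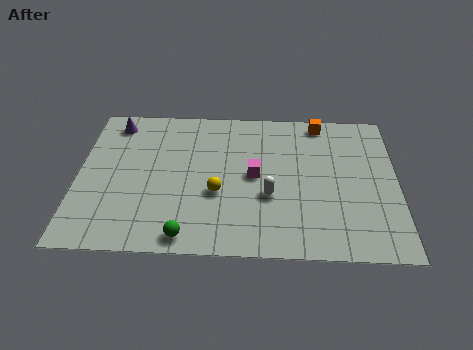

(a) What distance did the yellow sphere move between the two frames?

1.9

The yellow sphere was near (7.6, 3.1) before and (5.7, 3.4) after, so it travelled √(1.9² + 0.3²) ≈ 1.9 units.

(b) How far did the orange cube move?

1.8

From (10.3, 6.1) to (9.9, 7.9), the orange cube covered √(0.4² + 1.8²) ≈ 1.8 units.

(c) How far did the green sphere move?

1.5

The green sphere moved from about (6.0, 1.0) to (4.5, 0.9), a distance of √(1.5² + 0.1²) ≈ 1.5.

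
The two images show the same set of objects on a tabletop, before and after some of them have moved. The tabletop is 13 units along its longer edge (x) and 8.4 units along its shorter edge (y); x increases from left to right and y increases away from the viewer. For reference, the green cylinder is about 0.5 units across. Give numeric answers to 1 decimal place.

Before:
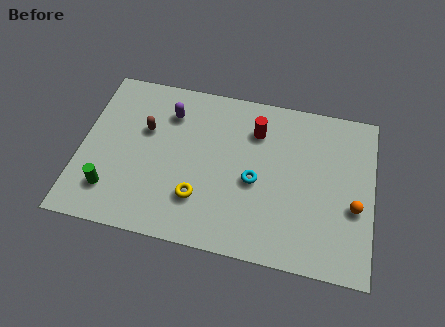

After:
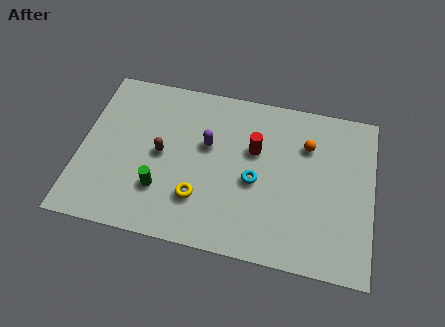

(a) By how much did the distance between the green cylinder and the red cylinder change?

-2.7

The distance was about 7.6 in the first image and 4.9 in the second, so they moved 2.7 units closer together.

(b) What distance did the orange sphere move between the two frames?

3.5

The orange sphere moved from about (12.2, 3.3) to (10.0, 6.0), a distance of √(2.2² + 2.7²) ≈ 3.5.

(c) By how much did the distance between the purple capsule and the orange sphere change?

-4.5

The distance was about 9.0 in the first image and 4.5 in the second, so they moved 4.5 units closer together.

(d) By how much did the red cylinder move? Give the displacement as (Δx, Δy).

(0.0, -1.0)

The red cylinder started near (7.7, 6.3) and ended near (7.7, 5.3).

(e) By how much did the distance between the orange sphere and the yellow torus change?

-1.0

Before: roughly 6.9 units apart; after: 5.9. That's 1.0 units closer together.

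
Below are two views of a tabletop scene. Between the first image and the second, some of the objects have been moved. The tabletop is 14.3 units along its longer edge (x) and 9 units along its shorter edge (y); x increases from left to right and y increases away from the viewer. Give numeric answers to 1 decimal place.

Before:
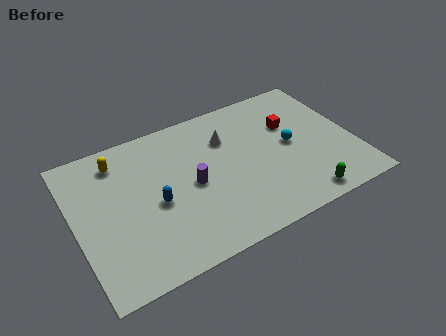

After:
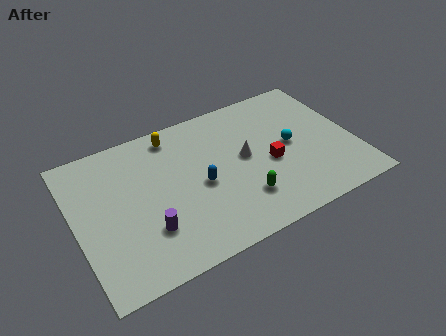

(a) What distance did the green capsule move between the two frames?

3.2

The green capsule was near (11.1, 1.0) before and (8.2, 2.3) after, so it travelled √(2.9² + 1.3²) ≈ 3.2 units.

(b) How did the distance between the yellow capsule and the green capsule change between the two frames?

-4.5

They were about 10.7 units apart before and 6.2 after — 4.5 units closer together.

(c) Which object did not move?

the cyan sphere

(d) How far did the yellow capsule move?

2.9

The yellow capsule moved from about (2.5, 7.4) to (5.4, 7.8), a distance of √(2.9² + 0.4²) ≈ 2.9.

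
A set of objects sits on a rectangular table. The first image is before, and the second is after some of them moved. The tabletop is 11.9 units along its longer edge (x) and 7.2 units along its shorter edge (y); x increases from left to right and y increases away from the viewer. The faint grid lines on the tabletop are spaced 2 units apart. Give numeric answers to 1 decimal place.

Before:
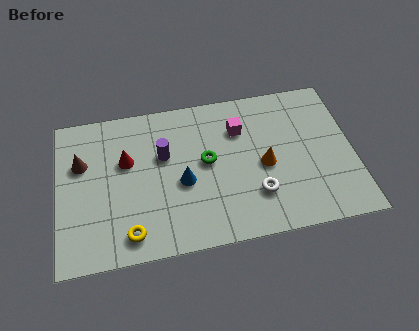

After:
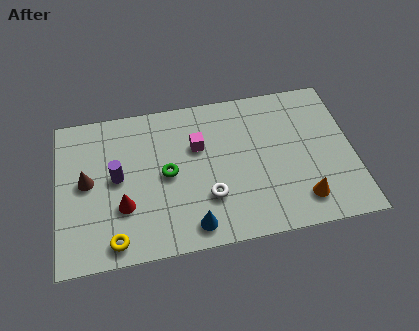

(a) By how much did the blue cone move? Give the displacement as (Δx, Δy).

(0.3, -2.1)

From the two frames, the blue cone sits at roughly (5.0, 3.1) before and (5.3, 1.0) after.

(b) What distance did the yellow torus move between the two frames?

0.6

The yellow torus was near (2.8, 1.1) before and (2.2, 0.9) after, so it travelled √(0.6² + 0.2²) ≈ 0.6 units.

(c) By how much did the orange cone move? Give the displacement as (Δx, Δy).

(1.4, -1.9)

The orange cone started near (8.3, 3.3) and ended near (9.7, 1.4).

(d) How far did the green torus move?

1.6

The green torus was near (6.0, 3.9) before and (4.4, 3.6) after, so it travelled √(1.6² + 0.3²) ≈ 1.6 units.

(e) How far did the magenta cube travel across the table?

1.8

From (7.4, 5.2) to (5.7, 4.7), the magenta cube covered √(1.7² + 0.5²) ≈ 1.8 units.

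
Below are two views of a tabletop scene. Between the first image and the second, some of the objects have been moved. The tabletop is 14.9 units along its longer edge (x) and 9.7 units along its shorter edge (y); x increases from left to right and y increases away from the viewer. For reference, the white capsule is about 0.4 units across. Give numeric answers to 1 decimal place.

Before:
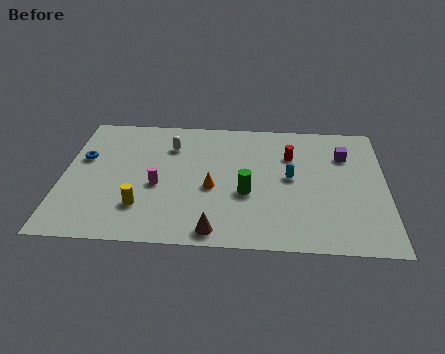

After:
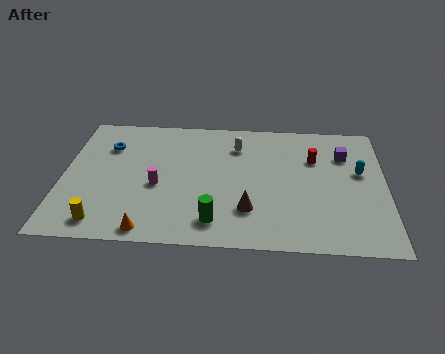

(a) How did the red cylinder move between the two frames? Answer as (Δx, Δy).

(1.1, -0.2)

The red cylinder started near (10.5, 6.8) and ended near (11.6, 6.6).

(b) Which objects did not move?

the purple cube and the magenta cylinder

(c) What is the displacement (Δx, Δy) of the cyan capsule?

(3.2, 0.6)

The cyan capsule was at about (10.5, 5.1) and moved to about (13.7, 5.7).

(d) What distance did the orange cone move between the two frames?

4.3

From (6.9, 4.1) to (4.1, 0.9), the orange cone covered √(2.8² + 3.2²) ≈ 4.3 units.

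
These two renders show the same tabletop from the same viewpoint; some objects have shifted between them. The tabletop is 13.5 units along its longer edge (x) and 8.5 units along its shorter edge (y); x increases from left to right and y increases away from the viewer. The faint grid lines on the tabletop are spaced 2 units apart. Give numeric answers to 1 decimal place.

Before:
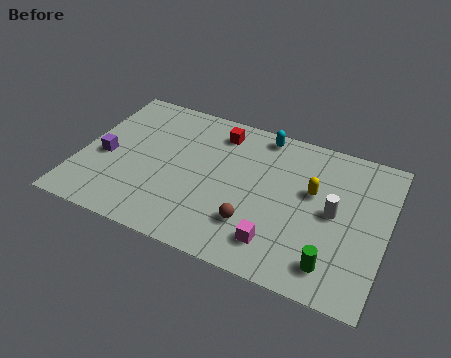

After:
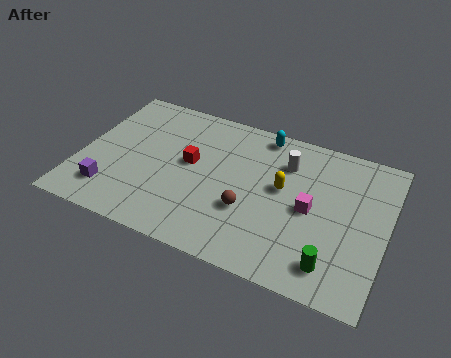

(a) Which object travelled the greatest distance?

the white cylinder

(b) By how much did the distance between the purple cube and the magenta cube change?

+0.8

The distance was about 8.1 in the first image and 8.9 in the second, so they moved 0.8 units further apart.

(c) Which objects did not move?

the cyan capsule and the green cylinder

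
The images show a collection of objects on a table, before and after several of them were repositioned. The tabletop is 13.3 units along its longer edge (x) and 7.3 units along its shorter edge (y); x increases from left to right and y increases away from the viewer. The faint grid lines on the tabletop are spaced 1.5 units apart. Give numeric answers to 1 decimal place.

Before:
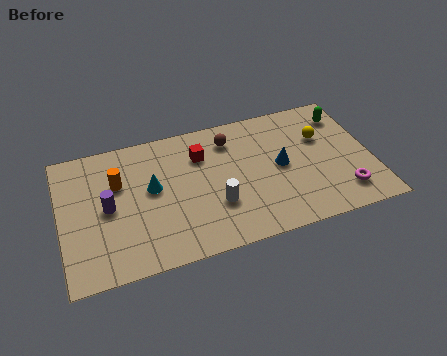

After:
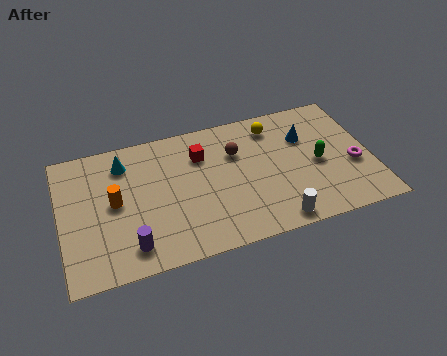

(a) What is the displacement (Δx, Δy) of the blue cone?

(1.2, 1.3)

The blue cone started near (9.4, 3.7) and ended near (10.6, 5.0).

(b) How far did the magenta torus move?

1.5

The magenta torus moved from about (11.9, 1.5) to (12.5, 2.9), a distance of √(0.6² + 1.4²) ≈ 1.5.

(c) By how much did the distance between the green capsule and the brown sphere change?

-1.2

They were about 5.0 units apart before and 3.8 after — 1.2 units closer together.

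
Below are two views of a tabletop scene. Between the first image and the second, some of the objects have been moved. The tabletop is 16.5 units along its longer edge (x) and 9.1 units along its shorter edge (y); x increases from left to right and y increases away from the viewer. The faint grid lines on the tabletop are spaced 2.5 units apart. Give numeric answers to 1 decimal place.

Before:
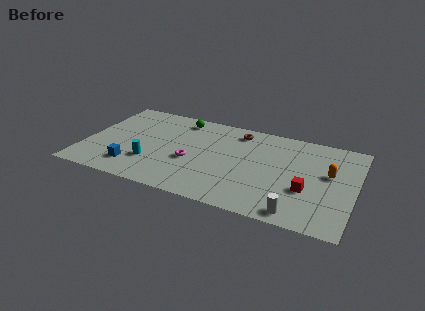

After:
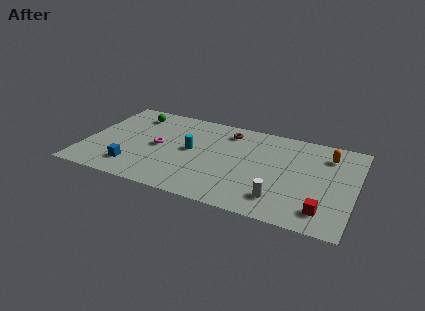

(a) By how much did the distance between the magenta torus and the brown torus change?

+0.3

The distance was about 4.7 in the first image and 5.0 in the second, so they moved 0.3 units further apart.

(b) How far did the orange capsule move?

1.8

The orange capsule moved from about (14.9, 5.3) to (14.7, 7.1), a distance of √(0.2² + 1.8²) ≈ 1.8.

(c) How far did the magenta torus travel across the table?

2.2

From (6.6, 3.7) to (4.5, 4.5), the magenta torus covered √(2.1² + 0.8²) ≈ 2.2 units.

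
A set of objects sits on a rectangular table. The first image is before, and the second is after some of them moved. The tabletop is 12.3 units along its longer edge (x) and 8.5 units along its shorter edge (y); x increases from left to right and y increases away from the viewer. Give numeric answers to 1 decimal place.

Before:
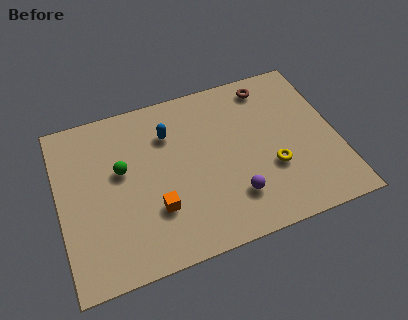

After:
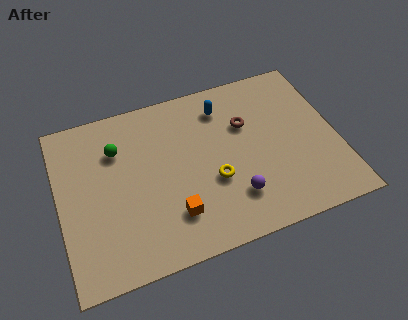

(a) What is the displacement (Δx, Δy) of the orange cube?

(0.7, -0.5)

From the two frames, the orange cube sits at roughly (4.1, 2.6) before and (4.8, 2.1) after.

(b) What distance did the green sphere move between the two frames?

1.1

From (2.8, 5.0) to (2.7, 6.1), the green sphere covered √(0.1² + 1.1²) ≈ 1.1 units.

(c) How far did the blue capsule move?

2.6

The blue capsule moved from about (5.0, 6.2) to (7.5, 6.8), a distance of √(2.5² + 0.6²) ≈ 2.6.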